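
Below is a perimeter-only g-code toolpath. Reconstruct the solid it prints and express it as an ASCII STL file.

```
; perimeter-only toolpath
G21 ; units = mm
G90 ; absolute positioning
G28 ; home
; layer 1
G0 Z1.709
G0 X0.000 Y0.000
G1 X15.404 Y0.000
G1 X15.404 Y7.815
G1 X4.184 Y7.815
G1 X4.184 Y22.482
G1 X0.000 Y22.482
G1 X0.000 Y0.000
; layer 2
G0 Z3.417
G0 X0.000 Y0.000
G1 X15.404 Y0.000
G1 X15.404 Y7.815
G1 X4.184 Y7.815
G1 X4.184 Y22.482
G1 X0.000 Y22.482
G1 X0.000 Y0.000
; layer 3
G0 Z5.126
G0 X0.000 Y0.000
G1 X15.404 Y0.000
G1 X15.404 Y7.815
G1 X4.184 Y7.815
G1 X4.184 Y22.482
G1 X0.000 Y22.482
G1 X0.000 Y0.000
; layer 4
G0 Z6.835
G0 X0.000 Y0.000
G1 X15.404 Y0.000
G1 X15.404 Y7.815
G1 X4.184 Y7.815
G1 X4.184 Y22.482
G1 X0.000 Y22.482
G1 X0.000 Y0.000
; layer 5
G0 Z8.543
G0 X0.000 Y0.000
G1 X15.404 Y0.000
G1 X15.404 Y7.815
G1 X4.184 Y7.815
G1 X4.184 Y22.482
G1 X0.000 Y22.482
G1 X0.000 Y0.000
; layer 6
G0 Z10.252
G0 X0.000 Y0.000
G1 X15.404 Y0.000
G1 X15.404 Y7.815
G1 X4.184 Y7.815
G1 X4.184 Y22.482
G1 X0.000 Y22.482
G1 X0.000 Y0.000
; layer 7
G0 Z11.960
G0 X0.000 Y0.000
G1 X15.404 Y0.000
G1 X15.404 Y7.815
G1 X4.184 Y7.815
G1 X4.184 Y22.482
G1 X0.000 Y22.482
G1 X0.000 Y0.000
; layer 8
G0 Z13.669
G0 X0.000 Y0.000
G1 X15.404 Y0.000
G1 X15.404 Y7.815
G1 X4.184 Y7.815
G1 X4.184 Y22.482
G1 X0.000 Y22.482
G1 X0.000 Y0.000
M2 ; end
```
solid part
  facet normal 0.0000 0.0000 -1.0000
    outer loop
      vertex 15.404 7.815 0.000
      vertex 15.404 0.000 0.000
      vertex 0.000 0.000 0.000
    endloop
  endfacet
  facet normal 0.0000 0.0000 -1.0000
    outer loop
      vertex 4.184 7.815 0.000
      vertex 15.404 7.815 0.000
      vertex 0.000 0.000 0.000
    endloop
  endfacet
  facet normal 0.0000 0.0000 -1.0000
    outer loop
      vertex 4.184 22.482 0.000
      vertex 4.184 7.815 0.000
      vertex 0.000 0.000 0.000
    endloop
  endfacet
  facet normal 0.0000 0.0000 -1.0000
    outer loop
      vertex 0.000 22.482 0.000
      vertex 4.184 22.482 0.000
      vertex 0.000 0.000 0.000
    endloop
  endfacet
  facet normal 0.0000 0.0000 1.0000
    outer loop
      vertex 0.000 0.000 13.669
      vertex 15.404 0.000 13.669
      vertex 15.404 7.815 13.669
    endloop
  endfacet
  facet normal 0.0000 0.0000 1.0000
    outer loop
      vertex 0.000 0.000 13.669
      vertex 15.404 7.815 13.669
      vertex 4.184 7.815 13.669
    endloop
  endfacet
  facet normal 0.0000 0.0000 1.0000
    outer loop
      vertex 0.000 0.000 13.669
      vertex 4.184 7.815 13.669
      vertex 4.184 22.482 13.669
    endloop
  endfacet
  facet normal 0.0000 0.0000 1.0000
    outer loop
      vertex 0.000 0.000 13.669
      vertex 4.184 22.482 13.669
      vertex 0.000 22.482 13.669
    endloop
  endfacet
  facet normal 0.0000 -1.0000 0.0000
    outer loop
      vertex 0.000 0.000 0.000
      vertex 15.404 0.000 0.000
      vertex 15.404 0.000 13.669
    endloop
  endfacet
  facet normal 0.0000 -1.0000 0.0000
    outer loop
      vertex 0.000 0.000 0.000
      vertex 15.404 0.000 13.669
      vertex 0.000 0.000 13.669
    endloop
  endfacet
  facet normal 1.0000 0.0000 0.0000
    outer loop
      vertex 15.404 0.000 0.000
      vertex 15.404 7.815 0.000
      vertex 15.404 7.815 13.669
    endloop
  endfacet
  facet normal 1.0000 0.0000 0.0000
    outer loop
      vertex 15.404 0.000 0.000
      vertex 15.404 7.815 13.669
      vertex 15.404 0.000 13.669
    endloop
  endfacet
  facet normal 0.0000 1.0000 0.0000
    outer loop
      vertex 15.404 7.815 0.000
      vertex 4.184 7.815 0.000
      vertex 4.184 7.815 13.669
    endloop
  endfacet
  facet normal 0.0000 1.0000 0.0000
    outer loop
      vertex 15.404 7.815 0.000
      vertex 4.184 7.815 13.669
      vertex 15.404 7.815 13.669
    endloop
  endfacet
  facet normal 1.0000 0.0000 0.0000
    outer loop
      vertex 4.184 7.815 0.000
      vertex 4.184 22.482 0.000
      vertex 4.184 22.482 13.669
    endloop
  endfacet
  facet normal 1.0000 0.0000 0.0000
    outer loop
      vertex 4.184 7.815 0.000
      vertex 4.184 22.482 13.669
      vertex 4.184 7.815 13.669
    endloop
  endfacet
  facet normal 0.0000 1.0000 0.0000
    outer loop
      vertex 4.184 22.482 0.000
      vertex 0.000 22.482 0.000
      vertex 0.000 22.482 13.669
    endloop
  endfacet
  facet normal 0.0000 1.0000 0.0000
    outer loop
      vertex 4.184 22.482 0.000
      vertex 0.000 22.482 13.669
      vertex 4.184 22.482 13.669
    endloop
  endfacet
  facet normal -1.0000 0.0000 0.0000
    outer loop
      vertex 0.000 22.482 0.000
      vertex 0.000 0.000 0.000
      vertex 0.000 0.000 13.669
    endloop
  endfacet
  facet normal -1.0000 0.0000 0.0000
    outer loop
      vertex 0.000 22.482 0.000
      vertex 0.000 0.000 13.669
      vertex 0.000 22.482 13.669
    endloop
  endfacet
endsolid part

The G0 Z moves step by Δz≈1.709 mm. Every layer's G1 loop is the same polygon, so the solid is a straight extrusion of it from z=0 to z≈13.7. Closing with flat bottom and top caps and triangulating gives 20 facets — an L-shaped prism: outer 15.4 × 22.5 mm, arm thicknesses ≈ 7.82 mm (horizontal) and 4.18 mm (vertical), extruded 13.7 mm in z.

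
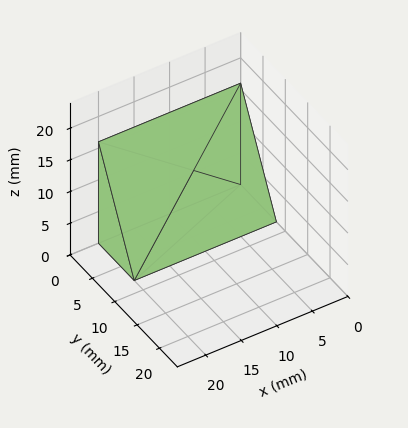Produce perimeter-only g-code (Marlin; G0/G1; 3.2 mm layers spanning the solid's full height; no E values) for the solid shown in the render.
Reading the render: the shape is a wedge (ramp): 20 × 8 mm base, rising to 16 mm along the y=0 edge and sloping linearly to z=0 at y=8 (dimensions read to the nearest mm from the axis ticks). For the g-code, the solid's height is divided into equal slices at the stated Δz and each level perimeter traced with G1 moves after a G0 lift.

; perimeter-only toolpath
G21 ; units = mm
G90 ; absolute positioning
G28 ; home
; layer 1
G0 Z3.2
G0 X0.0 Y0.0
G1 X20.0 Y0.0
G1 X20.0 Y6.4
G1 X0.0 Y6.4
G1 X0.0 Y0.0
; layer 2
G0 Z6.4
G0 X0.0 Y0.0
G1 X20.0 Y0.0
G1 X20.0 Y4.8
G1 X0.0 Y4.8
G1 X0.0 Y0.0
; layer 3
G0 Z9.6
G0 X0.0 Y0.0
G1 X20.0 Y0.0
G1 X20.0 Y3.2
G1 X0.0 Y3.2
G1 X0.0 Y0.0
; layer 4
G0 Z12.8
G0 X0.0 Y0.0
G1 X20.0 Y0.0
G1 X20.0 Y1.6
G1 X0.0 Y1.6
G1 X0.0 Y0.0
M2 ; end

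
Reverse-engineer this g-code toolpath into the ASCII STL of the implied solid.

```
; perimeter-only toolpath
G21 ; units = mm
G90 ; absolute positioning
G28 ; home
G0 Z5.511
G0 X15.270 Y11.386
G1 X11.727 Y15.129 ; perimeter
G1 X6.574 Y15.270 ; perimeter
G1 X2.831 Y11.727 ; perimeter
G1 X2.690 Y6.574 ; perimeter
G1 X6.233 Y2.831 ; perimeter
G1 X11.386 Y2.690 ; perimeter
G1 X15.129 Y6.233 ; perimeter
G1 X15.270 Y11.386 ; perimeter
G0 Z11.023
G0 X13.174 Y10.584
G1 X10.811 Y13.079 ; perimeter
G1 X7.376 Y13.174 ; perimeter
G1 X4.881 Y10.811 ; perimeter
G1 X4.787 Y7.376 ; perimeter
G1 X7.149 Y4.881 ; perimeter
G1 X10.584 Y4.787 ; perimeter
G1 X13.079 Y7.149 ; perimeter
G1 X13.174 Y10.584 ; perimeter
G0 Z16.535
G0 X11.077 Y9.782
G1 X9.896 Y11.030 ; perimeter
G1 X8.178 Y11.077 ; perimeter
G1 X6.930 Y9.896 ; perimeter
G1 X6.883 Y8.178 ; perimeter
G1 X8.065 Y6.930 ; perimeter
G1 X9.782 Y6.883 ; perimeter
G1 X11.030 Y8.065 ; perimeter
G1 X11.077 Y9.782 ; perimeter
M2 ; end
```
solid part
  facet normal 0.0000 0.0000 -1.0000
    outer loop
      vertex 5.772 17.367 0.000
      vertex 12.642 17.179 0.000
      vertex 17.367 12.188 0.000
    endloop
  endfacet
  facet normal 0.0000 0.0000 -1.0000
    outer loop
      vertex 0.781 12.642 0.000
      vertex 5.772 17.367 0.000
      vertex 17.367 12.188 0.000
    endloop
  endfacet
  facet normal 0.0000 0.0000 -1.0000
    outer loop
      vertex 0.593 5.772 0.000
      vertex 0.781 12.642 0.000
      vertex 17.367 12.188 0.000
    endloop
  endfacet
  facet normal 0.0000 0.0000 -1.0000
    outer loop
      vertex 5.318 0.781 0.000
      vertex 0.593 5.772 0.000
      vertex 17.367 12.188 0.000
    endloop
  endfacet
  facet normal 0.0000 0.0000 -1.0000
    outer loop
      vertex 12.188 0.593 0.000
      vertex 5.318 0.781 0.000
      vertex 17.367 12.188 0.000
    endloop
  endfacet
  facet normal 0.0000 0.0000 -1.0000
    outer loop
      vertex 17.179 5.318 0.000
      vertex 12.188 0.593 0.000
      vertex 17.367 12.188 0.000
    endloop
  endfacet
  facet normal 0.6797 0.6434 0.3522
    outer loop
      vertex 17.367 12.188 0.000
      vertex 12.642 17.179 0.000
      vertex 8.980 8.980 22.046
    endloop
  endfacet
  facet normal 0.0256 0.9356 0.3522
    outer loop
      vertex 12.642 17.179 0.000
      vertex 5.772 17.367 0.000
      vertex 8.980 8.980 22.046
    endloop
  endfacet
  facet normal -0.6434 0.6797 0.3522
    outer loop
      vertex 5.772 17.367 0.000
      vertex 0.781 12.642 0.000
      vertex 8.980 8.980 22.046
    endloop
  endfacet
  facet normal -0.9356 0.0256 0.3522
    outer loop
      vertex 0.781 12.642 0.000
      vertex 0.593 5.772 0.000
      vertex 8.980 8.980 22.046
    endloop
  endfacet
  facet normal -0.6797 -0.6434 0.3522
    outer loop
      vertex 0.593 5.772 0.000
      vertex 5.318 0.781 0.000
      vertex 8.980 8.980 22.046
    endloop
  endfacet
  facet normal -0.0256 -0.9356 0.3522
    outer loop
      vertex 5.318 0.781 0.000
      vertex 12.188 0.593 0.000
      vertex 8.980 8.980 22.046
    endloop
  endfacet
  facet normal 0.6434 -0.6797 0.3522
    outer loop
      vertex 12.188 0.593 0.000
      vertex 17.179 5.318 0.000
      vertex 8.980 8.980 22.046
    endloop
  endfacet
  facet normal 0.9356 -0.0256 0.3522
    outer loop
      vertex 17.179 5.318 0.000
      vertex 17.367 12.188 0.000
      vertex 8.980 8.980 22.046
    endloop
  endfacet
endsolid part

The G0 Z moves step by Δz≈5.511 mm. The G1 loops shrink linearly with z, so the solid tapers from its base footprint up to z≈22. Closing with a flat bottom cap and the tapered top and triangulating gives 14 facets — a regular 8-sided pyramid, base circumscribed radius ≈ 8.98 mm, apex at z ≈ 22 mm.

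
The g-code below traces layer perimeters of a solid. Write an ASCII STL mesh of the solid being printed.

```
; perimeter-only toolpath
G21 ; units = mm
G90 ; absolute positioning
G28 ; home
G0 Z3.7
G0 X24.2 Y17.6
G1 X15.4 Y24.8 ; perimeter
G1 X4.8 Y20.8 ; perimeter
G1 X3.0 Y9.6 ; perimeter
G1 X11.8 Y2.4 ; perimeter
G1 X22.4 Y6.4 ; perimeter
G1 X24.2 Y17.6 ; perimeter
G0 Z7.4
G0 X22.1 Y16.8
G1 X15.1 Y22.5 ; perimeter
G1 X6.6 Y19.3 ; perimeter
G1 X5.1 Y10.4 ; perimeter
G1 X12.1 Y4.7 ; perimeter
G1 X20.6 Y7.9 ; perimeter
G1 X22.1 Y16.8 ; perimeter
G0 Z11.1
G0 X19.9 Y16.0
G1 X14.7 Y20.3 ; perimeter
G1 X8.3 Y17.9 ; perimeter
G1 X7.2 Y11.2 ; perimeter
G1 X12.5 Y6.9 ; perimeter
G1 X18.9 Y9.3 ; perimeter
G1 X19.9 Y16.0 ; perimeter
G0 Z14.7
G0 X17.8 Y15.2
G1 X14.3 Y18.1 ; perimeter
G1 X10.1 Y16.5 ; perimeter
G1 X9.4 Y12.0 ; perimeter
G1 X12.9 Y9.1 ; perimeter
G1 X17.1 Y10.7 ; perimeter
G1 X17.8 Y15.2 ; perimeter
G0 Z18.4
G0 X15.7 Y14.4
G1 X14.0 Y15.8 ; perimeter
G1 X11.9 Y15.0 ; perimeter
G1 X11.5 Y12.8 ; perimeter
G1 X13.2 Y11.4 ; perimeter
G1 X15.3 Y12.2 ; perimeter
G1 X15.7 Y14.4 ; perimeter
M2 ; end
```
solid part
  facet normal 0.0000 0.0000 -1.0000
    outer loop
      vertex 3.1 22.2 0.0
      vertex 15.8 27.0 0.0
      vertex 26.3 18.4 0.0
    endloop
  endfacet
  facet normal 0.0000 0.0000 -1.0000
    outer loop
      vertex 0.9 8.8 0.0
      vertex 3.1 22.2 0.0
      vertex 26.3 18.4 0.0
    endloop
  endfacet
  facet normal 0.0000 0.0000 -1.0000
    outer loop
      vertex 11.4 0.2 0.0
      vertex 0.9 8.8 0.0
      vertex 26.3 18.4 0.0
    endloop
  endfacet
  facet normal 0.0000 0.0000 -1.0000
    outer loop
      vertex 24.1 5.0 0.0
      vertex 11.4 0.2 0.0
      vertex 26.3 18.4 0.0
    endloop
  endfacet
  facet normal 0.5594 0.6829 0.4698
    outer loop
      vertex 26.3 18.4 0.0
      vertex 15.8 27.0 0.0
      vertex 13.6 13.6 22.1
    endloop
  endfacet
  facet normal -0.3121 0.8258 0.4697
    outer loop
      vertex 15.8 27.0 0.0
      vertex 3.1 22.2 0.0
      vertex 13.6 13.6 22.1
    endloop
  endfacet
  facet normal -0.8712 0.1430 0.4696
    outer loop
      vertex 3.1 22.2 0.0
      vertex 0.9 8.8 0.0
      vertex 13.6 13.6 22.1
    endloop
  endfacet
  facet normal -0.5594 -0.6829 0.4698
    outer loop
      vertex 0.9 8.8 0.0
      vertex 11.4 0.2 0.0
      vertex 13.6 13.6 22.1
    endloop
  endfacet
  facet normal 0.3121 -0.8258 0.4697
    outer loop
      vertex 11.4 0.2 0.0
      vertex 24.1 5.0 0.0
      vertex 13.6 13.6 22.1
    endloop
  endfacet
  facet normal 0.8712 -0.1430 0.4696
    outer loop
      vertex 24.1 5.0 0.0
      vertex 26.3 18.4 0.0
      vertex 13.6 13.6 22.1
    endloop
  endfacet
endsolid part

The G0 Z moves step by Δz≈3.7 mm. The G1 loops shrink linearly with z, so the solid tapers from its base footprint up to z≈22.1. Closing with a flat bottom cap and the tapered top and triangulating gives 10 facets — a regular 6-sided pyramid, base circumscribed radius ≈ 13.6 mm, apex at z ≈ 22.1 mm.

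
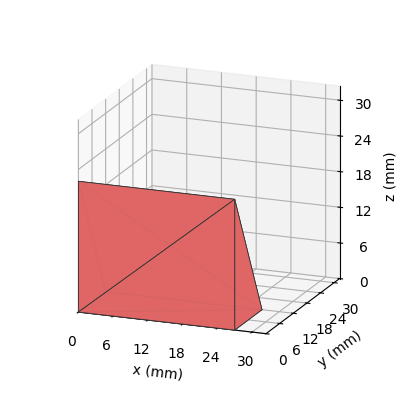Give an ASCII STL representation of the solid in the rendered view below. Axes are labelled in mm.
Reading the render: the shape is a wedge (ramp): 27 × 12 mm base, rising to 22 mm along the y=0 edge and sloping linearly to z=0 at y=12 (dimensions read to the nearest mm from the axis ticks). For the STL, each face is triangulated and given an outward normal.

solid part
  facet normal 0.0000 0.0000 -1.0000
    outer loop
      vertex 27.00 12.00 0.00
      vertex 27.00 0.00 0.00
      vertex 0.00 0.00 0.00
    endloop
  endfacet
  facet normal 0.0000 0.0000 -1.0000
    outer loop
      vertex 0.00 12.00 0.00
      vertex 27.00 12.00 0.00
      vertex 0.00 0.00 0.00
    endloop
  endfacet
  facet normal 0.0000 -1.0000 0.0000
    outer loop
      vertex 0.00 0.00 0.00
      vertex 27.00 0.00 0.00
      vertex 27.00 0.00 22.00
    endloop
  endfacet
  facet normal 0.0000 -1.0000 0.0000
    outer loop
      vertex 0.00 0.00 0.00
      vertex 27.00 0.00 22.00
      vertex 0.00 0.00 22.00
    endloop
  endfacet
  facet normal 0.0000 0.8779 0.4789
    outer loop
      vertex 0.00 0.00 22.00
      vertex 27.00 0.00 22.00
      vertex 27.00 12.00 0.00
    endloop
  endfacet
  facet normal 0.0000 0.8779 0.4789
    outer loop
      vertex 0.00 0.00 22.00
      vertex 27.00 12.00 0.00
      vertex 0.00 12.00 0.00
    endloop
  endfacet
  facet normal -1.0000 0.0000 0.0000
    outer loop
      vertex 0.00 0.00 22.00
      vertex 0.00 12.00 0.00
      vertex 0.00 0.00 0.00
    endloop
  endfacet
  facet normal 1.0000 0.0000 0.0000
    outer loop
      vertex 27.00 0.00 0.00
      vertex 27.00 12.00 0.00
      vertex 27.00 0.00 22.00
    endloop
  endfacet
endsolid part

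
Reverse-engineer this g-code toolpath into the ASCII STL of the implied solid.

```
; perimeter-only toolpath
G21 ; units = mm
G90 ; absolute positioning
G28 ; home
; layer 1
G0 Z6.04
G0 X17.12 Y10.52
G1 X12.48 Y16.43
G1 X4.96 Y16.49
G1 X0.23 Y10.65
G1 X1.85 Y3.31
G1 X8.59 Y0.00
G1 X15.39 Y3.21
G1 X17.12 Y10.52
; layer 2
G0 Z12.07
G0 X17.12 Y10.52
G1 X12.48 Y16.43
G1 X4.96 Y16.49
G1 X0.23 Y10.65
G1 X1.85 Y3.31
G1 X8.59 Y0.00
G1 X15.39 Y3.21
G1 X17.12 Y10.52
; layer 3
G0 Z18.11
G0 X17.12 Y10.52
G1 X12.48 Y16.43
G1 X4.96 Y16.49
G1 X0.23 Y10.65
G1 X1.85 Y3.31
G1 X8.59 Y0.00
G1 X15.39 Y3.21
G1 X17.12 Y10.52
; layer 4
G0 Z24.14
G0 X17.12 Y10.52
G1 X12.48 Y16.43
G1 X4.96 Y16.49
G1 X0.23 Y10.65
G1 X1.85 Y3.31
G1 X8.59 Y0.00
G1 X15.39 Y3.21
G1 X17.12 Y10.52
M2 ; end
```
solid part
  facet normal 0.0000 0.0000 -1.0000
    outer loop
      vertex 4.96 16.49 0.00
      vertex 12.48 16.43 0.00
      vertex 17.12 10.52 0.00
    endloop
  endfacet
  facet normal 0.0000 0.0000 -1.0000
    outer loop
      vertex 0.23 10.65 0.00
      vertex 4.96 16.49 0.00
      vertex 17.12 10.52 0.00
    endloop
  endfacet
  facet normal 0.0000 0.0000 -1.0000
    outer loop
      vertex 1.85 3.31 0.00
      vertex 0.23 10.65 0.00
      vertex 17.12 10.52 0.00
    endloop
  endfacet
  facet normal 0.0000 0.0000 -1.0000
    outer loop
      vertex 8.59 0.00 0.00
      vertex 1.85 3.31 0.00
      vertex 17.12 10.52 0.00
    endloop
  endfacet
  facet normal 0.0000 0.0000 -1.0000
    outer loop
      vertex 15.39 3.21 0.00
      vertex 8.59 0.00 0.00
      vertex 17.12 10.52 0.00
    endloop
  endfacet
  facet normal 0.0000 0.0000 1.0000
    outer loop
      vertex 17.12 10.52 24.14
      vertex 12.48 16.43 24.14
      vertex 4.96 16.49 24.14
    endloop
  endfacet
  facet normal 0.0000 0.0000 1.0000
    outer loop
      vertex 17.12 10.52 24.14
      vertex 4.96 16.49 24.14
      vertex 0.23 10.65 24.14
    endloop
  endfacet
  facet normal 0.0000 0.0000 1.0000
    outer loop
      vertex 17.12 10.52 24.14
      vertex 0.23 10.65 24.14
      vertex 1.85 3.31 24.14
    endloop
  endfacet
  facet normal 0.0000 0.0000 1.0000
    outer loop
      vertex 17.12 10.52 24.14
      vertex 1.85 3.31 24.14
      vertex 8.59 0.00 24.14
    endloop
  endfacet
  facet normal 0.0000 0.0000 1.0000
    outer loop
      vertex 17.12 10.52 24.14
      vertex 8.59 0.00 24.14
      vertex 15.39 3.21 24.14
    endloop
  endfacet
  facet normal 0.7865 0.6175 0.0000
    outer loop
      vertex 17.12 10.52 0.00
      vertex 12.48 16.43 0.00
      vertex 12.48 16.43 24.14
    endloop
  endfacet
  facet normal 0.7865 0.6175 0.0000
    outer loop
      vertex 17.12 10.52 0.00
      vertex 12.48 16.43 24.14
      vertex 17.12 10.52 24.14
    endloop
  endfacet
  facet normal 0.0080 1.0000 0.0000
    outer loop
      vertex 12.48 16.43 0.00
      vertex 4.96 16.49 0.00
      vertex 4.96 16.49 24.14
    endloop
  endfacet
  facet normal 0.0080 1.0000 0.0000
    outer loop
      vertex 12.48 16.43 0.00
      vertex 4.96 16.49 24.14
      vertex 12.48 16.43 24.14
    endloop
  endfacet
  facet normal -0.7771 0.6294 0.0000
    outer loop
      vertex 4.96 16.49 0.00
      vertex 0.23 10.65 0.00
      vertex 0.23 10.65 24.14
    endloop
  endfacet
  facet normal -0.7771 0.6294 0.0000
    outer loop
      vertex 4.96 16.49 0.00
      vertex 0.23 10.65 24.14
      vertex 4.96 16.49 24.14
    endloop
  endfacet
  facet normal -0.9765 -0.2155 0.0000
    outer loop
      vertex 0.23 10.65 0.00
      vertex 1.85 3.31 0.00
      vertex 1.85 3.31 24.14
    endloop
  endfacet
  facet normal -0.9765 -0.2155 0.0000
    outer loop
      vertex 0.23 10.65 0.00
      vertex 1.85 3.31 24.14
      vertex 0.23 10.65 24.14
    endloop
  endfacet
  facet normal -0.4408 -0.8976 0.0000
    outer loop
      vertex 1.85 3.31 0.00
      vertex 8.59 0.00 0.00
      vertex 8.59 0.00 24.14
    endloop
  endfacet
  facet normal -0.4408 -0.8976 0.0000
    outer loop
      vertex 1.85 3.31 0.00
      vertex 8.59 0.00 24.14
      vertex 1.85 3.31 24.14
    endloop
  endfacet
  facet normal 0.4269 -0.9043 0.0000
    outer loop
      vertex 8.59 0.00 0.00
      vertex 15.39 3.21 0.00
      vertex 15.39 3.21 24.14
    endloop
  endfacet
  facet normal 0.4269 -0.9043 0.0000
    outer loop
      vertex 8.59 0.00 0.00
      vertex 15.39 3.21 24.14
      vertex 8.59 0.00 24.14
    endloop
  endfacet
  facet normal 0.9731 -0.2303 0.0000
    outer loop
      vertex 15.39 3.21 0.00
      vertex 17.12 10.52 0.00
      vertex 17.12 10.52 24.14
    endloop
  endfacet
  facet normal 0.9731 -0.2303 0.0000
    outer loop
      vertex 15.39 3.21 0.00
      vertex 17.12 10.52 24.14
      vertex 15.39 3.21 24.14
    endloop
  endfacet
endsolid part

The G0 Z moves step by Δz≈6.04 mm. Every layer's G1 loop is the same polygon, so the solid is a straight extrusion of it from z=0 to z≈24.1. Closing with flat bottom and top caps and triangulating gives 24 facets — a regular 7-sided prism (a cylinder approximated with 7 flat sides), circumscribed radius ≈ 8.66 mm, height ≈ 24.1 mm.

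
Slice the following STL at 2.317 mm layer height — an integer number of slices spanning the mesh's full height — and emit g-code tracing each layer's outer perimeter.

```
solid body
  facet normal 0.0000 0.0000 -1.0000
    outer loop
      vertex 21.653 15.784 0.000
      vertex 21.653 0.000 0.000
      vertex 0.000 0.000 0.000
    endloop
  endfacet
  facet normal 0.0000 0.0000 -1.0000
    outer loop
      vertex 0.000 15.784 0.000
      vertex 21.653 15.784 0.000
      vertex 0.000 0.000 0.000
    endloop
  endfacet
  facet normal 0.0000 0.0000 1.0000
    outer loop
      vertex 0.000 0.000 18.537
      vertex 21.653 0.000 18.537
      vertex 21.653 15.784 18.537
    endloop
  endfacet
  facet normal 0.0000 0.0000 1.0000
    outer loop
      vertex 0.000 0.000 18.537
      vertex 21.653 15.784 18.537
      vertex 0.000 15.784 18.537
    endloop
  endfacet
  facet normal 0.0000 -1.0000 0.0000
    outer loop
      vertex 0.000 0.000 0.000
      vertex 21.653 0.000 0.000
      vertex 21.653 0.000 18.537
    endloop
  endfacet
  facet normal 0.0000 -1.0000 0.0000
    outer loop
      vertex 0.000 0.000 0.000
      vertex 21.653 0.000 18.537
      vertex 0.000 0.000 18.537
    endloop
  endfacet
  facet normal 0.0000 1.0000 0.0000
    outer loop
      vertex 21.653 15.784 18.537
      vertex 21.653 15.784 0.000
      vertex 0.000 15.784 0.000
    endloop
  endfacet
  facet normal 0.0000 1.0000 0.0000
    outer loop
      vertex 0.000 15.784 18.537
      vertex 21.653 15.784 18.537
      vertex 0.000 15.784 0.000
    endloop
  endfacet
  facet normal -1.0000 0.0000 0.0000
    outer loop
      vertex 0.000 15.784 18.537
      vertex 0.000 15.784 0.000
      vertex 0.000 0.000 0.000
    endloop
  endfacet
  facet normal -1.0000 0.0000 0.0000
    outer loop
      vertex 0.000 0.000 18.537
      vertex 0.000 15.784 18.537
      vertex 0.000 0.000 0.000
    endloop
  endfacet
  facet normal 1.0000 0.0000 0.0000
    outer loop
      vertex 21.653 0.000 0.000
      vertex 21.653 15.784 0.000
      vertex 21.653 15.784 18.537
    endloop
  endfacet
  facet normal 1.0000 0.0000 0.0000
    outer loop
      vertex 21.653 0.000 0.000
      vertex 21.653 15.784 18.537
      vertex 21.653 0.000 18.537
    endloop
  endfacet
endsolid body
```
; perimeter-only toolpath
G21 ; units = mm
G90 ; absolute positioning
G28 ; home
; layer 1
G0 Z2.317
G0 X0.000 Y0.000
G1 X21.653 Y0.000
G1 X21.653 Y15.784
G1 X0.000 Y15.784
G1 X0.000 Y0.000
; layer 2
G0 Z4.634
G0 X0.000 Y0.000
G1 X21.653 Y0.000
G1 X21.653 Y15.784
G1 X0.000 Y15.784
G1 X0.000 Y0.000
; layer 3
G0 Z6.951
G0 X0.000 Y0.000
G1 X21.653 Y0.000
G1 X21.653 Y15.784
G1 X0.000 Y15.784
G1 X0.000 Y0.000
; layer 4
G0 Z9.268
G0 X0.000 Y0.000
G1 X21.653 Y0.000
G1 X21.653 Y15.784
G1 X0.000 Y15.784
G1 X0.000 Y0.000
; layer 5
G0 Z11.586
G0 X0.000 Y0.000
G1 X21.653 Y0.000
G1 X21.653 Y15.784
G1 X0.000 Y15.784
G1 X0.000 Y0.000
; layer 6
G0 Z13.903
G0 X0.000 Y0.000
G1 X21.653 Y0.000
G1 X21.653 Y15.784
G1 X0.000 Y15.784
G1 X0.000 Y0.000
; layer 7
G0 Z16.220
G0 X0.000 Y0.000
G1 X21.653 Y0.000
G1 X21.653 Y15.784
G1 X0.000 Y15.784
G1 X0.000 Y0.000
; layer 8
G0 Z18.537
G0 X0.000 Y0.000
G1 X21.653 Y0.000
G1 X21.653 Y15.784
G1 X0.000 Y15.784
G1 X0.000 Y0.000
M2 ; end

The solid is a rectangular box, roughly 21.7 × 15.8 mm footprint and 18.5 mm tall. Slicing at Δz = 2.317 mm — 8 equal slices spanning the solid's height, so layer i sits at z = i·h/8 — gives 8 non-empty perimeters. Each is a 4-segment closed polygon; G0 lifts to the layer z and rapids to the start vertex, then G1 traces the edges.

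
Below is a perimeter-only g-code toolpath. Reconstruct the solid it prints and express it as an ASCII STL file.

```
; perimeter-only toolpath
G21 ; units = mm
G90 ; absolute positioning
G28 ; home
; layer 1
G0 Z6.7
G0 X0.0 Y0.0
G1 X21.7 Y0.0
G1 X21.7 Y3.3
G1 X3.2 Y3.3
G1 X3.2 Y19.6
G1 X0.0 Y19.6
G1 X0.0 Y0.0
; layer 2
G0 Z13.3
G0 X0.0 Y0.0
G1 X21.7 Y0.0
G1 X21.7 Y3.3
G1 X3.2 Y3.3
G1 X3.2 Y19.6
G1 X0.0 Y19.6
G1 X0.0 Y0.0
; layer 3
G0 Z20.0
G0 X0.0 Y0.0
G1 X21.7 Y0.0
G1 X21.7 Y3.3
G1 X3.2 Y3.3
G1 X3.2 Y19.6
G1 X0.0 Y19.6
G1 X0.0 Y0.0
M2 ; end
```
solid part
  facet normal 0.0000 0.0000 -1.0000
    outer loop
      vertex 21.7 3.3 0.0
      vertex 21.7 0.0 0.0
      vertex 0.0 0.0 0.0
    endloop
  endfacet
  facet normal 0.0000 0.0000 -1.0000
    outer loop
      vertex 3.2 3.3 0.0
      vertex 21.7 3.3 0.0
      vertex 0.0 0.0 0.0
    endloop
  endfacet
  facet normal 0.0000 0.0000 -1.0000
    outer loop
      vertex 3.2 19.6 0.0
      vertex 3.2 3.3 0.0
      vertex 0.0 0.0 0.0
    endloop
  endfacet
  facet normal 0.0000 0.0000 -1.0000
    outer loop
      vertex 0.0 19.6 0.0
      vertex 3.2 19.6 0.0
      vertex 0.0 0.0 0.0
    endloop
  endfacet
  facet normal 0.0000 0.0000 1.0000
    outer loop
      vertex 0.0 0.0 20.0
      vertex 21.7 0.0 20.0
      vertex 21.7 3.3 20.0
    endloop
  endfacet
  facet normal 0.0000 0.0000 1.0000
    outer loop
      vertex 0.0 0.0 20.0
      vertex 21.7 3.3 20.0
      vertex 3.2 3.3 20.0
    endloop
  endfacet
  facet normal 0.0000 0.0000 1.0000
    outer loop
      vertex 0.0 0.0 20.0
      vertex 3.2 3.3 20.0
      vertex 3.2 19.6 20.0
    endloop
  endfacet
  facet normal 0.0000 0.0000 1.0000
    outer loop
      vertex 0.0 0.0 20.0
      vertex 3.2 19.6 20.0
      vertex 0.0 19.6 20.0
    endloop
  endfacet
  facet normal 0.0000 -1.0000 0.0000
    outer loop
      vertex 0.0 0.0 0.0
      vertex 21.7 0.0 0.0
      vertex 21.7 0.0 20.0
    endloop
  endfacet
  facet normal 0.0000 -1.0000 0.0000
    outer loop
      vertex 0.0 0.0 0.0
      vertex 21.7 0.0 20.0
      vertex 0.0 0.0 20.0
    endloop
  endfacet
  facet normal 1.0000 0.0000 0.0000
    outer loop
      vertex 21.7 0.0 0.0
      vertex 21.7 3.3 0.0
      vertex 21.7 3.3 20.0
    endloop
  endfacet
  facet normal 1.0000 0.0000 0.0000
    outer loop
      vertex 21.7 0.0 0.0
      vertex 21.7 3.3 20.0
      vertex 21.7 0.0 20.0
    endloop
  endfacet
  facet normal 0.0000 1.0000 0.0000
    outer loop
      vertex 21.7 3.3 0.0
      vertex 3.2 3.3 0.0
      vertex 3.2 3.3 20.0
    endloop
  endfacet
  facet normal 0.0000 1.0000 0.0000
    outer loop
      vertex 21.7 3.3 0.0
      vertex 3.2 3.3 20.0
      vertex 21.7 3.3 20.0
    endloop
  endfacet
  facet normal 1.0000 0.0000 0.0000
    outer loop
      vertex 3.2 3.3 0.0
      vertex 3.2 19.6 0.0
      vertex 3.2 19.6 20.0
    endloop
  endfacet
  facet normal 1.0000 0.0000 0.0000
    outer loop
      vertex 3.2 3.3 0.0
      vertex 3.2 19.6 20.0
      vertex 3.2 3.3 20.0
    endloop
  endfacet
  facet normal 0.0000 1.0000 0.0000
    outer loop
      vertex 3.2 19.6 0.0
      vertex 0.0 19.6 0.0
      vertex 0.0 19.6 20.0
    endloop
  endfacet
  facet normal 0.0000 1.0000 0.0000
    outer loop
      vertex 3.2 19.6 0.0
      vertex 0.0 19.6 20.0
      vertex 3.2 19.6 20.0
    endloop
  endfacet
  facet normal -1.0000 0.0000 0.0000
    outer loop
      vertex 0.0 19.6 0.0
      vertex 0.0 0.0 0.0
      vertex 0.0 0.0 20.0
    endloop
  endfacet
  facet normal -1.0000 0.0000 0.0000
    outer loop
      vertex 0.0 19.6 0.0
      vertex 0.0 0.0 20.0
      vertex 0.0 19.6 20.0
    endloop
  endfacet
endsolid part

The G0 Z moves step by Δz≈6.7 mm. Every layer's G1 loop is the same polygon, so the solid is a straight extrusion of it from z=0 to z≈20. Closing with flat bottom and top caps and triangulating gives 20 facets — an L-shaped prism: outer 21.7 × 19.6 mm, arm thicknesses ≈ 3.3 mm (horizontal) and 3.2 mm (vertical), extruded 20 mm in z.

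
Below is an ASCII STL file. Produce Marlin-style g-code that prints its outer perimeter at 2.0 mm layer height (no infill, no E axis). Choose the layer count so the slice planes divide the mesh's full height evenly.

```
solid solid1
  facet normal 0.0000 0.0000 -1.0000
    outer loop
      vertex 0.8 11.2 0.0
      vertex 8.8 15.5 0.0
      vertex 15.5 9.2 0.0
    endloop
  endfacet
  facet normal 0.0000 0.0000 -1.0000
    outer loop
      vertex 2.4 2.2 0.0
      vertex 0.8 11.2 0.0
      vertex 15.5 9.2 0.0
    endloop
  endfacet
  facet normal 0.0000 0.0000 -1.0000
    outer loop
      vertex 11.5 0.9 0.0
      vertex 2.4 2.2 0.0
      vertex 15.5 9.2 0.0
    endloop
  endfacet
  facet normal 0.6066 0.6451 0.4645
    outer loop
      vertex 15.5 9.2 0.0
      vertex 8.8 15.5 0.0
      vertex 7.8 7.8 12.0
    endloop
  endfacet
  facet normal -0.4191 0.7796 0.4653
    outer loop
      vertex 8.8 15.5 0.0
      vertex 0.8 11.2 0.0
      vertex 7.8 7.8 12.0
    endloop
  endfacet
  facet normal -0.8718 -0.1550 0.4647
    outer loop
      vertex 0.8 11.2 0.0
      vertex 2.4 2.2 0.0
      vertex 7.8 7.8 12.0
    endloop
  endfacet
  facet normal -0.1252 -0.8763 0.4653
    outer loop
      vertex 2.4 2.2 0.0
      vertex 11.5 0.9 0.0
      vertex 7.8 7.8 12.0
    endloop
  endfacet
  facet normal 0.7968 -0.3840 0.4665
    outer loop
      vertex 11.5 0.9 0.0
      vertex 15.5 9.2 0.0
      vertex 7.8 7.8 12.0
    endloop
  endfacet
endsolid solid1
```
; perimeter-only toolpath
G21 ; units = mm
G90 ; absolute positioning
G28 ; home
; layer 1
G0 Z2.0
G0 X14.2 Y9.0
G1 X8.6 Y14.2
G1 X2.0 Y10.6
G1 X3.3 Y3.1
G1 X10.9 Y2.0
G1 X14.2 Y9.0
; layer 2
G0 Z4.0
G0 X12.9 Y8.7
G1 X8.5 Y12.9
G1 X3.1 Y10.1
G1 X4.2 Y4.1
G1 X10.3 Y3.2
G1 X12.9 Y8.7
; layer 3
G0 Z6.0
G0 X11.7 Y8.5
G1 X8.3 Y11.7
G1 X4.3 Y9.5
G1 X5.1 Y5.0
G1 X9.7 Y4.3
G1 X11.7 Y8.5
; layer 4
G0 Z8.0
G0 X10.4 Y8.3
G1 X8.1 Y10.4
G1 X5.5 Y8.9
G1 X6.0 Y5.9
G1 X9.0 Y5.5
G1 X10.4 Y8.3
; layer 5
G0 Z10.0
G0 X9.1 Y8.0
G1 X8.0 Y9.1
G1 X6.6 Y8.4
G1 X6.9 Y6.9
G1 X8.4 Y6.7
G1 X9.1 Y8.0
M2 ; end

The solid is a regular 5-sided pyramid, base circumscribed radius ≈ 7.8 mm, apex at z ≈ 12 mm. Slicing at Δz = 2.0 mm — 6 equal slices spanning the solid's height, so layer i sits at z = i·h/6 — gives 5 non-empty perimeters. Each is a 5-segment closed polygon; G0 lifts to the layer z and rapids to the start vertex, then G1 traces the edges. The cross-section shrinks linearly with z (the slice at the apex is degenerate and omitted).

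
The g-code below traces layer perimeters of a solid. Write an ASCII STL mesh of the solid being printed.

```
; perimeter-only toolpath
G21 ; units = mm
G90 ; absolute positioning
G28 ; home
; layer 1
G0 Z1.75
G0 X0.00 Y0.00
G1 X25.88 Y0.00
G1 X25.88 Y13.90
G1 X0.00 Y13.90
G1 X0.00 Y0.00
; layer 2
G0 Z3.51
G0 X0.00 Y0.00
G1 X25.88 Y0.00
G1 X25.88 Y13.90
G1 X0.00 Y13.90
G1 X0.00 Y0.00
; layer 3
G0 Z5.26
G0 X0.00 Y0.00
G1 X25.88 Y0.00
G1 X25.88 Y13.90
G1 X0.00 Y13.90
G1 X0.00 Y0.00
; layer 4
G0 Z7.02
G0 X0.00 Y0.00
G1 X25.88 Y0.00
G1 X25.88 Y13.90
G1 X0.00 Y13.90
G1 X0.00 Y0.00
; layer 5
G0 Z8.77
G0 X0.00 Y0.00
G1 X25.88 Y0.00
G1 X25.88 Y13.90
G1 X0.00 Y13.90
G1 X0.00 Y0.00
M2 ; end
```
solid part
  facet normal 0.0000 0.0000 -1.0000
    outer loop
      vertex 25.88 13.90 0.00
      vertex 25.88 0.00 0.00
      vertex 0.00 0.00 0.00
    endloop
  endfacet
  facet normal 0.0000 0.0000 -1.0000
    outer loop
      vertex 0.00 13.90 0.00
      vertex 25.88 13.90 0.00
      vertex 0.00 0.00 0.00
    endloop
  endfacet
  facet normal 0.0000 0.0000 1.0000
    outer loop
      vertex 0.00 0.00 8.77
      vertex 25.88 0.00 8.77
      vertex 25.88 13.90 8.77
    endloop
  endfacet
  facet normal 0.0000 0.0000 1.0000
    outer loop
      vertex 0.00 0.00 8.77
      vertex 25.88 13.90 8.77
      vertex 0.00 13.90 8.77
    endloop
  endfacet
  facet normal 0.0000 -1.0000 0.0000
    outer loop
      vertex 0.00 0.00 0.00
      vertex 25.88 0.00 0.00
      vertex 25.88 0.00 8.77
    endloop
  endfacet
  facet normal 0.0000 -1.0000 0.0000
    outer loop
      vertex 0.00 0.00 0.00
      vertex 25.88 0.00 8.77
      vertex 0.00 0.00 8.77
    endloop
  endfacet
  facet normal 0.0000 1.0000 0.0000
    outer loop
      vertex 25.88 13.90 8.77
      vertex 25.88 13.90 0.00
      vertex 0.00 13.90 0.00
    endloop
  endfacet
  facet normal 0.0000 1.0000 0.0000
    outer loop
      vertex 0.00 13.90 8.77
      vertex 25.88 13.90 8.77
      vertex 0.00 13.90 0.00
    endloop
  endfacet
  facet normal -1.0000 0.0000 0.0000
    outer loop
      vertex 0.00 13.90 8.77
      vertex 0.00 13.90 0.00
      vertex 0.00 0.00 0.00
    endloop
  endfacet
  facet normal -1.0000 0.0000 0.0000
    outer loop
      vertex 0.00 0.00 8.77
      vertex 0.00 13.90 8.77
      vertex 0.00 0.00 0.00
    endloop
  endfacet
  facet normal 1.0000 0.0000 0.0000
    outer loop
      vertex 25.88 0.00 0.00
      vertex 25.88 13.90 0.00
      vertex 25.88 13.90 8.77
    endloop
  endfacet
  facet normal 1.0000 0.0000 0.0000
    outer loop
      vertex 25.88 0.00 0.00
      vertex 25.88 13.90 8.77
      vertex 25.88 0.00 8.77
    endloop
  endfacet
endsolid part

The G0 Z moves step by Δz≈1.75 mm. Every layer's G1 loop is the same polygon, so the solid is a straight extrusion of it from z=0 to z≈8.77. Closing with flat bottom and top caps and triangulating gives 12 facets — a rectangular box, roughly 25.9 × 13.9 mm footprint and 8.77 mm tall.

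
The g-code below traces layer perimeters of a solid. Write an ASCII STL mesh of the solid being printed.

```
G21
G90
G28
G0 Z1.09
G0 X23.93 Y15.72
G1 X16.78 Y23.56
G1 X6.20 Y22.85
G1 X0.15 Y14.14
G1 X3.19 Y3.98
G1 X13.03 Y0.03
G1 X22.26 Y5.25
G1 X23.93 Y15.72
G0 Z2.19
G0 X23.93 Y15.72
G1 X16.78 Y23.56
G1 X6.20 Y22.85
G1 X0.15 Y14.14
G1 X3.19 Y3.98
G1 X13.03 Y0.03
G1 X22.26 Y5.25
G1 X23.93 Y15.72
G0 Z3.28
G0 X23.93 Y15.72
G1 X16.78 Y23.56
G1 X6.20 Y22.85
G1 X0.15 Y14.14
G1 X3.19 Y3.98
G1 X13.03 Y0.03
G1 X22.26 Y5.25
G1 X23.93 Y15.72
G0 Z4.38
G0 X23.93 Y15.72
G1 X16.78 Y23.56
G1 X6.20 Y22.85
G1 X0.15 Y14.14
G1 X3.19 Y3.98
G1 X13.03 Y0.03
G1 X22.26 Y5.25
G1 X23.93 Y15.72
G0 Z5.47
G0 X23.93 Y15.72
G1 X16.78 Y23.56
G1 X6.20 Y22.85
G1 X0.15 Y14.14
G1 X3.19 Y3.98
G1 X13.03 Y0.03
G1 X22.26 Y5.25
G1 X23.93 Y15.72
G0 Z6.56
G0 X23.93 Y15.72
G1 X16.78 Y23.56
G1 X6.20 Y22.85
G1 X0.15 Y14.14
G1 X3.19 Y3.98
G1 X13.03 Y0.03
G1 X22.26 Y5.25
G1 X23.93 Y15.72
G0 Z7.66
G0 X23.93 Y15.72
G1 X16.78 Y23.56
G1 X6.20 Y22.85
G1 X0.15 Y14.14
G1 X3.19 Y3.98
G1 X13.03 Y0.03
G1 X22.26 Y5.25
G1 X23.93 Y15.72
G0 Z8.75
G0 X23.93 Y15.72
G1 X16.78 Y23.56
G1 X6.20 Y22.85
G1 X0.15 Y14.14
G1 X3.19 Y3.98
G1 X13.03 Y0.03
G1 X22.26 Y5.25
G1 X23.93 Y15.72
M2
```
solid part
  facet normal 0.0000 0.0000 -1.0000
    outer loop
      vertex 6.20 22.85 0.00
      vertex 16.78 23.56 0.00
      vertex 23.93 15.72 0.00
    endloop
  endfacet
  facet normal 0.0000 0.0000 -1.0000
    outer loop
      vertex 0.15 14.14 0.00
      vertex 6.20 22.85 0.00
      vertex 23.93 15.72 0.00
    endloop
  endfacet
  facet normal 0.0000 0.0000 -1.0000
    outer loop
      vertex 3.19 3.98 0.00
      vertex 0.15 14.14 0.00
      vertex 23.93 15.72 0.00
    endloop
  endfacet
  facet normal 0.0000 0.0000 -1.0000
    outer loop
      vertex 13.03 0.03 0.00
      vertex 3.19 3.98 0.00
      vertex 23.93 15.72 0.00
    endloop
  endfacet
  facet normal 0.0000 0.0000 -1.0000
    outer loop
      vertex 22.26 5.25 0.00
      vertex 13.03 0.03 0.00
      vertex 23.93 15.72 0.00
    endloop
  endfacet
  facet normal 0.0000 0.0000 1.0000
    outer loop
      vertex 23.93 15.72 8.75
      vertex 16.78 23.56 8.75
      vertex 6.20 22.85 8.75
    endloop
  endfacet
  facet normal 0.0000 0.0000 1.0000
    outer loop
      vertex 23.93 15.72 8.75
      vertex 6.20 22.85 8.75
      vertex 0.15 14.14 8.75
    endloop
  endfacet
  facet normal 0.0000 0.0000 1.0000
    outer loop
      vertex 23.93 15.72 8.75
      vertex 0.15 14.14 8.75
      vertex 3.19 3.98 8.75
    endloop
  endfacet
  facet normal 0.0000 0.0000 1.0000
    outer loop
      vertex 23.93 15.72 8.75
      vertex 3.19 3.98 8.75
      vertex 13.03 0.03 8.75
    endloop
  endfacet
  facet normal 0.0000 0.0000 1.0000
    outer loop
      vertex 23.93 15.72 8.75
      vertex 13.03 0.03 8.75
      vertex 22.26 5.25 8.75
    endloop
  endfacet
  facet normal 0.7389 0.6738 0.0000
    outer loop
      vertex 23.93 15.72 0.00
      vertex 16.78 23.56 0.00
      vertex 16.78 23.56 8.75
    endloop
  endfacet
  facet normal 0.7389 0.6738 0.0000
    outer loop
      vertex 23.93 15.72 0.00
      vertex 16.78 23.56 8.75
      vertex 23.93 15.72 8.75
    endloop
  endfacet
  facet normal -0.0670 0.9978 0.0000
    outer loop
      vertex 16.78 23.56 0.00
      vertex 6.20 22.85 0.00
      vertex 6.20 22.85 8.75
    endloop
  endfacet
  facet normal -0.0670 0.9978 0.0000
    outer loop
      vertex 16.78 23.56 0.00
      vertex 6.20 22.85 8.75
      vertex 16.78 23.56 8.75
    endloop
  endfacet
  facet normal -0.8213 0.5705 0.0000
    outer loop
      vertex 6.20 22.85 0.00
      vertex 0.15 14.14 0.00
      vertex 0.15 14.14 8.75
    endloop
  endfacet
  facet normal -0.8213 0.5705 0.0000
    outer loop
      vertex 6.20 22.85 0.00
      vertex 0.15 14.14 8.75
      vertex 6.20 22.85 8.75
    endloop
  endfacet
  facet normal -0.9580 -0.2867 0.0000
    outer loop
      vertex 0.15 14.14 0.00
      vertex 3.19 3.98 0.00
      vertex 3.19 3.98 8.75
    endloop
  endfacet
  facet normal -0.9580 -0.2867 0.0000
    outer loop
      vertex 0.15 14.14 0.00
      vertex 3.19 3.98 8.75
      vertex 0.15 14.14 8.75
    endloop
  endfacet
  facet normal -0.3725 -0.9280 0.0000
    outer loop
      vertex 3.19 3.98 0.00
      vertex 13.03 0.03 0.00
      vertex 13.03 0.03 8.75
    endloop
  endfacet
  facet normal -0.3725 -0.9280 0.0000
    outer loop
      vertex 3.19 3.98 0.00
      vertex 13.03 0.03 8.75
      vertex 3.19 3.98 8.75
    endloop
  endfacet
  facet normal 0.4923 -0.8704 0.0000
    outer loop
      vertex 13.03 0.03 0.00
      vertex 22.26 5.25 0.00
      vertex 22.26 5.25 8.75
    endloop
  endfacet
  facet normal 0.4923 -0.8704 0.0000
    outer loop
      vertex 13.03 0.03 0.00
      vertex 22.26 5.25 8.75
      vertex 13.03 0.03 8.75
    endloop
  endfacet
  facet normal 0.9875 -0.1575 0.0000
    outer loop
      vertex 22.26 5.25 0.00
      vertex 23.93 15.72 0.00
      vertex 23.93 15.72 8.75
    endloop
  endfacet
  facet normal 0.9875 -0.1575 0.0000
    outer loop
      vertex 22.26 5.25 0.00
      vertex 23.93 15.72 8.75
      vertex 22.26 5.25 8.75
    endloop
  endfacet
endsolid part

The G0 Z moves step by Δz≈1.09 mm. Every layer's G1 loop is the same polygon, so the solid is a straight extrusion of it from z=0 to z≈8.75. Closing with flat bottom and top caps and triangulating gives 24 facets — a regular 7-sided prism (a cylinder approximated with 7 flat sides), circumscribed radius ≈ 12.2 mm, height ≈ 8.75 mm.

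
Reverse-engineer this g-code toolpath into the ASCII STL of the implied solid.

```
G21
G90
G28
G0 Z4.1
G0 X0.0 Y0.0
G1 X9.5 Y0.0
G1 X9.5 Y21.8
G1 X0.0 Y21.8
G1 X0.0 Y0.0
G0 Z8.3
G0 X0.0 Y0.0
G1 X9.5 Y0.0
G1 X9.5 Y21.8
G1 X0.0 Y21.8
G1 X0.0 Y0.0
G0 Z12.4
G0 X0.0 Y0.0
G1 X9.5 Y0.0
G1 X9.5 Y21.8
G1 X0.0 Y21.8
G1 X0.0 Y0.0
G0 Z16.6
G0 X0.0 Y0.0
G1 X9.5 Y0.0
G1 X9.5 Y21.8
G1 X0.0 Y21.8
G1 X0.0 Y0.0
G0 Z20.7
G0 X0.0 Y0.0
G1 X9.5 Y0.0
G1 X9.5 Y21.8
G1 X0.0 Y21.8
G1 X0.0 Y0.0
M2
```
solid part
  facet normal 0.0000 0.0000 -1.0000
    outer loop
      vertex 9.5 21.8 0.0
      vertex 9.5 0.0 0.0
      vertex 0.0 0.0 0.0
    endloop
  endfacet
  facet normal 0.0000 0.0000 -1.0000
    outer loop
      vertex 0.0 21.8 0.0
      vertex 9.5 21.8 0.0
      vertex 0.0 0.0 0.0
    endloop
  endfacet
  facet normal 0.0000 0.0000 1.0000
    outer loop
      vertex 0.0 0.0 20.7
      vertex 9.5 0.0 20.7
      vertex 9.5 21.8 20.7
    endloop
  endfacet
  facet normal 0.0000 0.0000 1.0000
    outer loop
      vertex 0.0 0.0 20.7
      vertex 9.5 21.8 20.7
      vertex 0.0 21.8 20.7
    endloop
  endfacet
  facet normal 0.0000 -1.0000 0.0000
    outer loop
      vertex 0.0 0.0 0.0
      vertex 9.5 0.0 0.0
      vertex 9.5 0.0 20.7
    endloop
  endfacet
  facet normal 0.0000 -1.0000 0.0000
    outer loop
      vertex 0.0 0.0 0.0
      vertex 9.5 0.0 20.7
      vertex 0.0 0.0 20.7
    endloop
  endfacet
  facet normal 0.0000 1.0000 0.0000
    outer loop
      vertex 9.5 21.8 20.7
      vertex 9.5 21.8 0.0
      vertex 0.0 21.8 0.0
    endloop
  endfacet
  facet normal 0.0000 1.0000 0.0000
    outer loop
      vertex 0.0 21.8 20.7
      vertex 9.5 21.8 20.7
      vertex 0.0 21.8 0.0
    endloop
  endfacet
  facet normal -1.0000 0.0000 0.0000
    outer loop
      vertex 0.0 21.8 20.7
      vertex 0.0 21.8 0.0
      vertex 0.0 0.0 0.0
    endloop
  endfacet
  facet normal -1.0000 0.0000 0.0000
    outer loop
      vertex 0.0 0.0 20.7
      vertex 0.0 21.8 20.7
      vertex 0.0 0.0 0.0
    endloop
  endfacet
  facet normal 1.0000 0.0000 0.0000
    outer loop
      vertex 9.5 0.0 0.0
      vertex 9.5 21.8 0.0
      vertex 9.5 21.8 20.7
    endloop
  endfacet
  facet normal 1.0000 0.0000 0.0000
    outer loop
      vertex 9.5 0.0 0.0
      vertex 9.5 21.8 20.7
      vertex 9.5 0.0 20.7
    endloop
  endfacet
endsolid part

The G0 Z moves step by Δz≈4.1 mm. Every layer's G1 loop is the same polygon, so the solid is a straight extrusion of it from z=0 to z≈20.7. Closing with flat bottom and top caps and triangulating gives 12 facets — a rectangular box, roughly 9.5 × 21.8 mm footprint and 20.7 mm tall.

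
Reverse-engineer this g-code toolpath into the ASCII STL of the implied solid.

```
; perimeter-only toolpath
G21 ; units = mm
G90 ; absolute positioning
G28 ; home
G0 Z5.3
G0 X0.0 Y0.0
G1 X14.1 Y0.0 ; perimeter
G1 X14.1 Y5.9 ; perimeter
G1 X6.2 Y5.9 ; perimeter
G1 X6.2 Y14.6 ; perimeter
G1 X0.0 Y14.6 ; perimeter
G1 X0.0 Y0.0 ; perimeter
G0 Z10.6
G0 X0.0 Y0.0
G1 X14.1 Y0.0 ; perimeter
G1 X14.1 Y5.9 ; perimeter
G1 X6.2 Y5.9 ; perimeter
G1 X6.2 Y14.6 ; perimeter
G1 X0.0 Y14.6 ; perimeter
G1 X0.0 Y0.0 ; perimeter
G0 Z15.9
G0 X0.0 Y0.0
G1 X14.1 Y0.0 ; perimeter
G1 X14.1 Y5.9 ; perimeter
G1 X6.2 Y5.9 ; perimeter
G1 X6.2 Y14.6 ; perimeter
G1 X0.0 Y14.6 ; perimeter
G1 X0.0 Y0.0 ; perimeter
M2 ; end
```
solid part
  facet normal 0.0000 0.0000 -1.0000
    outer loop
      vertex 14.1 5.9 0.0
      vertex 14.1 0.0 0.0
      vertex 0.0 0.0 0.0
    endloop
  endfacet
  facet normal 0.0000 0.0000 -1.0000
    outer loop
      vertex 6.2 5.9 0.0
      vertex 14.1 5.9 0.0
      vertex 0.0 0.0 0.0
    endloop
  endfacet
  facet normal 0.0000 0.0000 -1.0000
    outer loop
      vertex 6.2 14.6 0.0
      vertex 6.2 5.9 0.0
      vertex 0.0 0.0 0.0
    endloop
  endfacet
  facet normal 0.0000 0.0000 -1.0000
    outer loop
      vertex 0.0 14.6 0.0
      vertex 6.2 14.6 0.0
      vertex 0.0 0.0 0.0
    endloop
  endfacet
  facet normal 0.0000 0.0000 1.0000
    outer loop
      vertex 0.0 0.0 15.9
      vertex 14.1 0.0 15.9
      vertex 14.1 5.9 15.9
    endloop
  endfacet
  facet normal 0.0000 0.0000 1.0000
    outer loop
      vertex 0.0 0.0 15.9
      vertex 14.1 5.9 15.9
      vertex 6.2 5.9 15.9
    endloop
  endfacet
  facet normal 0.0000 0.0000 1.0000
    outer loop
      vertex 0.0 0.0 15.9
      vertex 6.2 5.9 15.9
      vertex 6.2 14.6 15.9
    endloop
  endfacet
  facet normal 0.0000 0.0000 1.0000
    outer loop
      vertex 0.0 0.0 15.9
      vertex 6.2 14.6 15.9
      vertex 0.0 14.6 15.9
    endloop
  endfacet
  facet normal 0.0000 -1.0000 0.0000
    outer loop
      vertex 0.0 0.0 0.0
      vertex 14.1 0.0 0.0
      vertex 14.1 0.0 15.9
    endloop
  endfacet
  facet normal 0.0000 -1.0000 0.0000
    outer loop
      vertex 0.0 0.0 0.0
      vertex 14.1 0.0 15.9
      vertex 0.0 0.0 15.9
    endloop
  endfacet
  facet normal 1.0000 0.0000 0.0000
    outer loop
      vertex 14.1 0.0 0.0
      vertex 14.1 5.9 0.0
      vertex 14.1 5.9 15.9
    endloop
  endfacet
  facet normal 1.0000 0.0000 0.0000
    outer loop
      vertex 14.1 0.0 0.0
      vertex 14.1 5.9 15.9
      vertex 14.1 0.0 15.9
    endloop
  endfacet
  facet normal 0.0000 1.0000 0.0000
    outer loop
      vertex 14.1 5.9 0.0
      vertex 6.2 5.9 0.0
      vertex 6.2 5.9 15.9
    endloop
  endfacet
  facet normal 0.0000 1.0000 0.0000
    outer loop
      vertex 14.1 5.9 0.0
      vertex 6.2 5.9 15.9
      vertex 14.1 5.9 15.9
    endloop
  endfacet
  facet normal 1.0000 0.0000 0.0000
    outer loop
      vertex 6.2 5.9 0.0
      vertex 6.2 14.6 0.0
      vertex 6.2 14.6 15.9
    endloop
  endfacet
  facet normal 1.0000 0.0000 0.0000
    outer loop
      vertex 6.2 5.9 0.0
      vertex 6.2 14.6 15.9
      vertex 6.2 5.9 15.9
    endloop
  endfacet
  facet normal 0.0000 1.0000 0.0000
    outer loop
      vertex 6.2 14.6 0.0
      vertex 0.0 14.6 0.0
      vertex 0.0 14.6 15.9
    endloop
  endfacet
  facet normal 0.0000 1.0000 0.0000
    outer loop
      vertex 6.2 14.6 0.0
      vertex 0.0 14.6 15.9
      vertex 6.2 14.6 15.9
    endloop
  endfacet
  facet normal -1.0000 0.0000 0.0000
    outer loop
      vertex 0.0 14.6 0.0
      vertex 0.0 0.0 0.0
      vertex 0.0 0.0 15.9
    endloop
  endfacet
  facet normal -1.0000 0.0000 0.0000
    outer loop
      vertex 0.0 14.6 0.0
      vertex 0.0 0.0 15.9
      vertex 0.0 14.6 15.9
    endloop
  endfacet
endsolid part

The G0 Z moves step by Δz≈5.3 mm. Every layer's G1 loop is the same polygon, so the solid is a straight extrusion of it from z=0 to z≈15.9. Closing with flat bottom and top caps and triangulating gives 20 facets — an L-shaped prism: outer 14.1 × 14.6 mm, arm thicknesses ≈ 5.9 mm (horizontal) and 6.2 mm (vertical), extruded 15.9 mm in z.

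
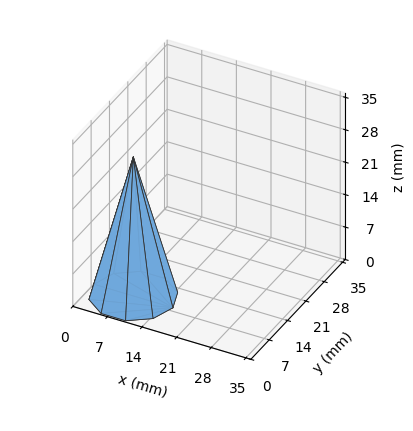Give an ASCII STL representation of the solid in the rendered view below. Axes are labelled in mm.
Reading the render: the shape is a regular 10-sided pyramid, base circumscribed radius ≈ 8 mm, apex at z ≈ 30 mm (dimensions read to the nearest mm from the axis ticks). For the STL, each face is triangulated and given an outward normal.

solid part
  facet normal 0.0000 0.0000 -1.0000
    outer loop
      vertex 10.472 15.608 0.000
      vertex 14.472 12.702 0.000
      vertex 16.000 8.000 0.000
    endloop
  endfacet
  facet normal 0.0000 0.0000 -1.0000
    outer loop
      vertex 5.528 15.608 0.000
      vertex 10.472 15.608 0.000
      vertex 16.000 8.000 0.000
    endloop
  endfacet
  facet normal 0.0000 0.0000 -1.0000
    outer loop
      vertex 1.528 12.702 0.000
      vertex 5.528 15.608 0.000
      vertex 16.000 8.000 0.000
    endloop
  endfacet
  facet normal 0.0000 0.0000 -1.0000
    outer loop
      vertex 0.000 8.000 0.000
      vertex 1.528 12.702 0.000
      vertex 16.000 8.000 0.000
    endloop
  endfacet
  facet normal 0.0000 0.0000 -1.0000
    outer loop
      vertex 1.528 3.298 0.000
      vertex 0.000 8.000 0.000
      vertex 16.000 8.000 0.000
    endloop
  endfacet
  facet normal 0.0000 0.0000 -1.0000
    outer loop
      vertex 5.528 0.392 0.000
      vertex 1.528 3.298 0.000
      vertex 16.000 8.000 0.000
    endloop
  endfacet
  facet normal 0.0000 0.0000 -1.0000
    outer loop
      vertex 10.472 0.392 0.000
      vertex 5.528 0.392 0.000
      vertex 16.000 8.000 0.000
    endloop
  endfacet
  facet normal 0.0000 0.0000 -1.0000
    outer loop
      vertex 14.472 3.298 0.000
      vertex 10.472 0.392 0.000
      vertex 16.000 8.000 0.000
    endloop
  endfacet
  facet normal 0.9219 0.2996 0.2458
    outer loop
      vertex 16.000 8.000 0.000
      vertex 14.472 12.702 0.000
      vertex 8.000 8.000 30.000
    endloop
  endfacet
  facet normal 0.5697 0.7842 0.2458
    outer loop
      vertex 14.472 12.702 0.000
      vertex 10.472 15.608 0.000
      vertex 8.000 8.000 30.000
    endloop
  endfacet
  facet normal 0.0000 0.9693 0.2458
    outer loop
      vertex 10.472 15.608 0.000
      vertex 5.528 15.608 0.000
      vertex 8.000 8.000 30.000
    endloop
  endfacet
  facet normal -0.5697 0.7842 0.2458
    outer loop
      vertex 5.528 15.608 0.000
      vertex 1.528 12.702 0.000
      vertex 8.000 8.000 30.000
    endloop
  endfacet
  facet normal -0.9219 0.2996 0.2458
    outer loop
      vertex 1.528 12.702 0.000
      vertex 0.000 8.000 0.000
      vertex 8.000 8.000 30.000
    endloop
  endfacet
  facet normal -0.9219 -0.2996 0.2458
    outer loop
      vertex 0.000 8.000 0.000
      vertex 1.528 3.298 0.000
      vertex 8.000 8.000 30.000
    endloop
  endfacet
  facet normal -0.5697 -0.7842 0.2458
    outer loop
      vertex 1.528 3.298 0.000
      vertex 5.528 0.392 0.000
      vertex 8.000 8.000 30.000
    endloop
  endfacet
  facet normal 0.0000 -0.9693 0.2458
    outer loop
      vertex 5.528 0.392 0.000
      vertex 10.472 0.392 0.000
      vertex 8.000 8.000 30.000
    endloop
  endfacet
  facet normal 0.5697 -0.7842 0.2458
    outer loop
      vertex 10.472 0.392 0.000
      vertex 14.472 3.298 0.000
      vertex 8.000 8.000 30.000
    endloop
  endfacet
  facet normal 0.9219 -0.2996 0.2458
    outer loop
      vertex 14.472 3.298 0.000
      vertex 16.000 8.000 0.000
      vertex 8.000 8.000 30.000
    endloop
  endfacet
endsolid part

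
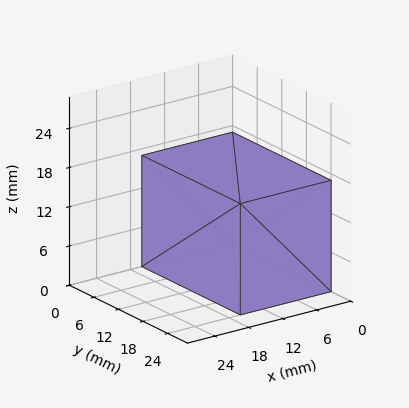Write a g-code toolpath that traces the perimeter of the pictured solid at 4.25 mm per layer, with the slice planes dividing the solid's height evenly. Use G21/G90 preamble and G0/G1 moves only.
Reading the render: the shape is a rectangular box, roughly 16 × 24 mm footprint and 17 mm tall (dimensions read to the nearest mm from the axis ticks). For the g-code, the solid's height is divided into equal slices at the stated Δz and each level perimeter traced with G1 moves after a G0 lift.

; perimeter-only toolpath
G21 ; units = mm
G90 ; absolute positioning
G28 ; home
; layer 1
G0 Z4.25
G0 X0.00 Y0.00
G1 X16.00 Y0.00
G1 X16.00 Y24.00
G1 X0.00 Y24.00
G1 X0.00 Y0.00
; layer 2
G0 Z8.50
G0 X0.00 Y0.00
G1 X16.00 Y0.00
G1 X16.00 Y24.00
G1 X0.00 Y24.00
G1 X0.00 Y0.00
; layer 3
G0 Z12.75
G0 X0.00 Y0.00
G1 X16.00 Y0.00
G1 X16.00 Y24.00
G1 X0.00 Y24.00
G1 X0.00 Y0.00
; layer 4
G0 Z17.00
G0 X0.00 Y0.00
G1 X16.00 Y0.00
G1 X16.00 Y24.00
G1 X0.00 Y24.00
G1 X0.00 Y0.00
M2 ; end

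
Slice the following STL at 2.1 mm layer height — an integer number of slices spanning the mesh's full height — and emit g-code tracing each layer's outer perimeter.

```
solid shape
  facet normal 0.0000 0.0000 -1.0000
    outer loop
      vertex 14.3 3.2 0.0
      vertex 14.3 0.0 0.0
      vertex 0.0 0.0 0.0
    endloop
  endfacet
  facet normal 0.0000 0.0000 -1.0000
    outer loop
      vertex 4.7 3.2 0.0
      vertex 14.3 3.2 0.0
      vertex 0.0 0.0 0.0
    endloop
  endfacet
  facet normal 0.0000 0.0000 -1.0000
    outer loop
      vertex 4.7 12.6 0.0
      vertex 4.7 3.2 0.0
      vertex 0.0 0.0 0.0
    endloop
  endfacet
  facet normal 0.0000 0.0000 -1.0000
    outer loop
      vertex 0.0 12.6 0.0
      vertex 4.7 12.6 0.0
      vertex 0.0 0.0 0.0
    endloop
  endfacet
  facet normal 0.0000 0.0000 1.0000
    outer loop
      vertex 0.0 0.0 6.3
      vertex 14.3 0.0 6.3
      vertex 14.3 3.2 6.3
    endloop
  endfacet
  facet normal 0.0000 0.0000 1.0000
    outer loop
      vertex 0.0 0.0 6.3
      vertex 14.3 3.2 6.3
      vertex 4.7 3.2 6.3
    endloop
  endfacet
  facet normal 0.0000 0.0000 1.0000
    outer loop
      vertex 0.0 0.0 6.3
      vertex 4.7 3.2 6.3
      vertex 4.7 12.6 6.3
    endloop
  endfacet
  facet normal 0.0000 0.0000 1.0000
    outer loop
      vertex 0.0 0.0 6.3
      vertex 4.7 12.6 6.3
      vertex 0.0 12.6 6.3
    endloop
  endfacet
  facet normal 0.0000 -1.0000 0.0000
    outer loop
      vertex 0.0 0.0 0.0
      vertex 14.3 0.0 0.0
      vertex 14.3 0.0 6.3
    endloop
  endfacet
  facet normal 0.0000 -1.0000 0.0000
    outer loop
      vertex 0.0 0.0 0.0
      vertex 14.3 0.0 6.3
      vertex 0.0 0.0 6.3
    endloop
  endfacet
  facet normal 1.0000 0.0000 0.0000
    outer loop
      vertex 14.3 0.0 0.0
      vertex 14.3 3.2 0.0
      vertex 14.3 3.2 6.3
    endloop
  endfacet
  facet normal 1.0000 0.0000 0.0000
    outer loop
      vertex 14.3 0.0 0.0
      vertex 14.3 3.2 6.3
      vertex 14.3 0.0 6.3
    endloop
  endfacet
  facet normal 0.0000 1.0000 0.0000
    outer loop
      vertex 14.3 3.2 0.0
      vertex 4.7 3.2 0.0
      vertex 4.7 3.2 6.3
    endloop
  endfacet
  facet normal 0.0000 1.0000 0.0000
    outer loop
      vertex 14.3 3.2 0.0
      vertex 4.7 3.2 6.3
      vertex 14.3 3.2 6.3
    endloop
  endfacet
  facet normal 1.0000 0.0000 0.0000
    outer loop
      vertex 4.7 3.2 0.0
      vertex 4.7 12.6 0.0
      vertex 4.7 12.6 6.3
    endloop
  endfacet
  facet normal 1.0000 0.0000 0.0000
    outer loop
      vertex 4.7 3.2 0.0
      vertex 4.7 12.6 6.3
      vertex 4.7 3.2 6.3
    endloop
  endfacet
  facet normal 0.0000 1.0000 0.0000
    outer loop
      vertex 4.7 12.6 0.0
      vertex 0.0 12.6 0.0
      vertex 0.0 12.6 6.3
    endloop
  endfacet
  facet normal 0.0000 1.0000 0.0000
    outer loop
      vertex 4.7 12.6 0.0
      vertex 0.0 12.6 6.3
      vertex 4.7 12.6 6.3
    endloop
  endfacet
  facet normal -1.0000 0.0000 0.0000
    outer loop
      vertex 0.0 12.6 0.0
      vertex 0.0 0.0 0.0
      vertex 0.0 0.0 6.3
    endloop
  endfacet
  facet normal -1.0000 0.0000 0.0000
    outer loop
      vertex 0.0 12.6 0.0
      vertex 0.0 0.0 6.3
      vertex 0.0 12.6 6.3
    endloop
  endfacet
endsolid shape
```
; perimeter-only toolpath
G21 ; units = mm
G90 ; absolute positioning
G28 ; home
; layer 1
G0 Z2.1
G0 X0.0 Y0.0
G1 X14.3 Y0.0
G1 X14.3 Y3.2
G1 X4.7 Y3.2
G1 X4.7 Y12.6
G1 X0.0 Y12.6
G1 X0.0 Y0.0
; layer 2
G0 Z4.2
G0 X0.0 Y0.0
G1 X14.3 Y0.0
G1 X14.3 Y3.2
G1 X4.7 Y3.2
G1 X4.7 Y12.6
G1 X0.0 Y12.6
G1 X0.0 Y0.0
; layer 3
G0 Z6.3
G0 X0.0 Y0.0
G1 X14.3 Y0.0
G1 X14.3 Y3.2
G1 X4.7 Y3.2
G1 X4.7 Y12.6
G1 X0.0 Y12.6
G1 X0.0 Y0.0
M2 ; end

The solid is an L-shaped prism: outer 14.3 × 12.6 mm, arm thicknesses ≈ 3.2 mm (horizontal) and 4.7 mm (vertical), extruded 6.3 mm in z. Slicing at Δz = 2.1 mm — 3 equal slices spanning the solid's height, so layer i sits at z = i·h/3 — gives 3 non-empty perimeters. Each is a 6-segment closed polygon; G0 lifts to the layer z and rapids to the start vertex, then G1 traces the edges.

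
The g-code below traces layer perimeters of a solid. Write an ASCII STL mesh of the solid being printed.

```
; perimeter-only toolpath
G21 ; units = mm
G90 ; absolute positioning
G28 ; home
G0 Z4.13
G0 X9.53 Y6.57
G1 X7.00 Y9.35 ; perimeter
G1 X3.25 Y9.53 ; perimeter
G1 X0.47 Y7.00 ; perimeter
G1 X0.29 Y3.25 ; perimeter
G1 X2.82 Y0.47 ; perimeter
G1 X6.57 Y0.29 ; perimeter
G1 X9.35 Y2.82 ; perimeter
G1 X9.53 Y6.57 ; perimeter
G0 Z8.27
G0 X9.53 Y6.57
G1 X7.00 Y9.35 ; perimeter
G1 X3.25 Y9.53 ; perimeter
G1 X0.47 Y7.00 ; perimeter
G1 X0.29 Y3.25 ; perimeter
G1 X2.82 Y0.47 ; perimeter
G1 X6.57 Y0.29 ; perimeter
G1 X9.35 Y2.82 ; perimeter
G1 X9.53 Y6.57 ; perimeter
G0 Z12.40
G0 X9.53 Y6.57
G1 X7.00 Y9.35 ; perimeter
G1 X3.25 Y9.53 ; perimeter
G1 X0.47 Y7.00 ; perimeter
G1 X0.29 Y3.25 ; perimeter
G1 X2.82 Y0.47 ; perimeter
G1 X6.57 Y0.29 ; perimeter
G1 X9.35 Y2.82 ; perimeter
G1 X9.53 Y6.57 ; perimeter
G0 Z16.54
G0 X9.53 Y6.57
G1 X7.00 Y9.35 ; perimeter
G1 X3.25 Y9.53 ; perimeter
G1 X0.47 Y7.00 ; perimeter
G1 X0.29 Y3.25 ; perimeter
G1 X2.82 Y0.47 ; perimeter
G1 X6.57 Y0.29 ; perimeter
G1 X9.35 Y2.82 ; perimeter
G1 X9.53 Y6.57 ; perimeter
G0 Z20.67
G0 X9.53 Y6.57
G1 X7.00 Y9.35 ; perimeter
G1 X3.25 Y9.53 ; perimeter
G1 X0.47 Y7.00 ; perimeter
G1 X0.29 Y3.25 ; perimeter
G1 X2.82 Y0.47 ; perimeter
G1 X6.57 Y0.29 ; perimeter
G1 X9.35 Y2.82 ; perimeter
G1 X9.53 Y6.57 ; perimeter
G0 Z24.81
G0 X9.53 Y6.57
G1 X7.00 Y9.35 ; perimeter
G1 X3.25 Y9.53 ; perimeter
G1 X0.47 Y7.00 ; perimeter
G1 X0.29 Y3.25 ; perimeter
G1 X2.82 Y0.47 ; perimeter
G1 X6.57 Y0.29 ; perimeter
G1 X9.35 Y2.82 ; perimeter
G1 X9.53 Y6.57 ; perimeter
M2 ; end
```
solid part
  facet normal 0.0000 0.0000 -1.0000
    outer loop
      vertex 3.25 9.53 0.00
      vertex 7.00 9.35 0.00
      vertex 9.53 6.57 0.00
    endloop
  endfacet
  facet normal 0.0000 0.0000 -1.0000
    outer loop
      vertex 0.47 7.00 0.00
      vertex 3.25 9.53 0.00
      vertex 9.53 6.57 0.00
    endloop
  endfacet
  facet normal 0.0000 0.0000 -1.0000
    outer loop
      vertex 0.29 3.25 0.00
      vertex 0.47 7.00 0.00
      vertex 9.53 6.57 0.00
    endloop
  endfacet
  facet normal 0.0000 0.0000 -1.0000
    outer loop
      vertex 2.82 0.47 0.00
      vertex 0.29 3.25 0.00
      vertex 9.53 6.57 0.00
    endloop
  endfacet
  facet normal 0.0000 0.0000 -1.0000
    outer loop
      vertex 6.57 0.29 0.00
      vertex 2.82 0.47 0.00
      vertex 9.53 6.57 0.00
    endloop
  endfacet
  facet normal 0.0000 0.0000 -1.0000
    outer loop
      vertex 9.35 2.82 0.00
      vertex 6.57 0.29 0.00
      vertex 9.53 6.57 0.00
    endloop
  endfacet
  facet normal 0.0000 0.0000 1.0000
    outer loop
      vertex 9.53 6.57 24.81
      vertex 7.00 9.35 24.81
      vertex 3.25 9.53 24.81
    endloop
  endfacet
  facet normal 0.0000 0.0000 1.0000
    outer loop
      vertex 9.53 6.57 24.81
      vertex 3.25 9.53 24.81
      vertex 0.47 7.00 24.81
    endloop
  endfacet
  facet normal 0.0000 0.0000 1.0000
    outer loop
      vertex 9.53 6.57 24.81
      vertex 0.47 7.00 24.81
      vertex 0.29 3.25 24.81
    endloop
  endfacet
  facet normal 0.0000 0.0000 1.0000
    outer loop
      vertex 9.53 6.57 24.81
      vertex 0.29 3.25 24.81
      vertex 2.82 0.47 24.81
    endloop
  endfacet
  facet normal 0.0000 0.0000 1.0000
    outer loop
      vertex 9.53 6.57 24.81
      vertex 2.82 0.47 24.81
      vertex 6.57 0.29 24.81
    endloop
  endfacet
  facet normal 0.0000 0.0000 1.0000
    outer loop
      vertex 9.53 6.57 24.81
      vertex 6.57 0.29 24.81
      vertex 9.35 2.82 24.81
    endloop
  endfacet
  facet normal 0.7396 0.6731 0.0000
    outer loop
      vertex 9.53 6.57 0.00
      vertex 7.00 9.35 0.00
      vertex 7.00 9.35 24.81
    endloop
  endfacet
  facet normal 0.7396 0.6731 0.0000
    outer loop
      vertex 9.53 6.57 0.00
      vertex 7.00 9.35 24.81
      vertex 9.53 6.57 24.81
    endloop
  endfacet
  facet normal 0.0479 0.9988 0.0000
    outer loop
      vertex 7.00 9.35 0.00
      vertex 3.25 9.53 0.00
      vertex 3.25 9.53 24.81
    endloop
  endfacet
  facet normal 0.0479 0.9988 0.0000
    outer loop
      vertex 7.00 9.35 0.00
      vertex 3.25 9.53 24.81
      vertex 7.00 9.35 24.81
    endloop
  endfacet
  facet normal -0.6731 0.7396 0.0000
    outer loop
      vertex 3.25 9.53 0.00
      vertex 0.47 7.00 0.00
      vertex 0.47 7.00 24.81
    endloop
  endfacet
  facet normal -0.6731 0.7396 0.0000
    outer loop
      vertex 3.25 9.53 0.00
      vertex 0.47 7.00 24.81
      vertex 3.25 9.53 24.81
    endloop
  endfacet
  facet normal -0.9988 0.0479 0.0000
    outer loop
      vertex 0.47 7.00 0.00
      vertex 0.29 3.25 0.00
      vertex 0.29 3.25 24.81
    endloop
  endfacet
  facet normal -0.9988 0.0479 0.0000
    outer loop
      vertex 0.47 7.00 0.00
      vertex 0.29 3.25 24.81
      vertex 0.47 7.00 24.81
    endloop
  endfacet
  facet normal -0.7396 -0.6731 0.0000
    outer loop
      vertex 0.29 3.25 0.00
      vertex 2.82 0.47 0.00
      vertex 2.82 0.47 24.81
    endloop
  endfacet
  facet normal -0.7396 -0.6731 0.0000
    outer loop
      vertex 0.29 3.25 0.00
      vertex 2.82 0.47 24.81
      vertex 0.29 3.25 24.81
    endloop
  endfacet
  facet normal -0.0479 -0.9988 0.0000
    outer loop
      vertex 2.82 0.47 0.00
      vertex 6.57 0.29 0.00
      vertex 6.57 0.29 24.81
    endloop
  endfacet
  facet normal -0.0479 -0.9988 0.0000
    outer loop
      vertex 2.82 0.47 0.00
      vertex 6.57 0.29 24.81
      vertex 2.82 0.47 24.81
    endloop
  endfacet
  facet normal 0.6731 -0.7396 0.0000
    outer loop
      vertex 6.57 0.29 0.00
      vertex 9.35 2.82 0.00
      vertex 9.35 2.82 24.81
    endloop
  endfacet
  facet normal 0.6731 -0.7396 0.0000
    outer loop
      vertex 6.57 0.29 0.00
      vertex 9.35 2.82 24.81
      vertex 6.57 0.29 24.81
    endloop
  endfacet
  facet normal 0.9988 -0.0479 0.0000
    outer loop
      vertex 9.35 2.82 0.00
      vertex 9.53 6.57 0.00
      vertex 9.53 6.57 24.81
    endloop
  endfacet
  facet normal 0.9988 -0.0479 0.0000
    outer loop
      vertex 9.35 2.82 0.00
      vertex 9.53 6.57 24.81
      vertex 9.35 2.82 24.81
    endloop
  endfacet
endsolid part

The G0 Z moves step by Δz≈4.13 mm. Every layer's G1 loop is the same polygon, so the solid is a straight extrusion of it from z=0 to z≈24.8. Closing with flat bottom and top caps and triangulating gives 28 facets — a regular 8-sided prism (a cylinder approximated with 8 flat sides), circumscribed radius ≈ 4.91 mm, height ≈ 24.8 mm.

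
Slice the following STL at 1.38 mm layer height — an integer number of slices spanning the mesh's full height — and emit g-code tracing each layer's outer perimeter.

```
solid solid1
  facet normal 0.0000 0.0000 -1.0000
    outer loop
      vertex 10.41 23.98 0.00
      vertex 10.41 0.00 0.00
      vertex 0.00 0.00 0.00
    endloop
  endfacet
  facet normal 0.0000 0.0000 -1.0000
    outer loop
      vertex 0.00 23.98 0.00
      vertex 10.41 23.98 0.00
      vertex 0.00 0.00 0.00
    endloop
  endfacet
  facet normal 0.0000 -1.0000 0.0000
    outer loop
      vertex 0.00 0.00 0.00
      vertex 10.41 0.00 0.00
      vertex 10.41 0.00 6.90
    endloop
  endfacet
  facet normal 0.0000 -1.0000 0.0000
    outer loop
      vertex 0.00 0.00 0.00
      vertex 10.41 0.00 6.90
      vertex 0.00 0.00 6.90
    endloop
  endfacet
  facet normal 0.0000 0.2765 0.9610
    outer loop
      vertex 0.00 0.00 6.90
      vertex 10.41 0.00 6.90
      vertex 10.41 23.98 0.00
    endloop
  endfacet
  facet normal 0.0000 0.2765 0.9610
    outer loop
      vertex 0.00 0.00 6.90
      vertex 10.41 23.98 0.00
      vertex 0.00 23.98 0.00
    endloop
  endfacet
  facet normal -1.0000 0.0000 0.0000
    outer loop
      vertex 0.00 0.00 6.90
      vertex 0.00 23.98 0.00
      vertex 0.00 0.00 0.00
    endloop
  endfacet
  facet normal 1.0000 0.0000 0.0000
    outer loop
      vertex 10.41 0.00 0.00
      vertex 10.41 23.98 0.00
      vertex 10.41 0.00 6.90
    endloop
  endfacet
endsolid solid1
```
; perimeter-only toolpath
G21 ; units = mm
G90 ; absolute positioning
G28 ; home
; layer 1
G0 Z1.38
G0 X0.00 Y0.00
G1 X10.41 Y0.00
G1 X10.41 Y19.18
G1 X0.00 Y19.18
G1 X0.00 Y0.00
; layer 2
G0 Z2.76
G0 X0.00 Y0.00
G1 X10.41 Y0.00
G1 X10.41 Y14.39
G1 X0.00 Y14.39
G1 X0.00 Y0.00
; layer 3
G0 Z4.14
G0 X0.00 Y0.00
G1 X10.41 Y0.00
G1 X10.41 Y9.59
G1 X0.00 Y9.59
G1 X0.00 Y0.00
; layer 4
G0 Z5.52
G0 X0.00 Y0.00
G1 X10.41 Y0.00
G1 X10.41 Y4.80
G1 X0.00 Y4.80
G1 X0.00 Y0.00
M2 ; end

The solid is a wedge (ramp): 10.4 × 24 mm base, rising to 6.9 mm along the y=0 edge and sloping linearly to z=0 at y=24. Slicing at Δz = 1.38 mm — 5 equal slices spanning the solid's height, so layer i sits at z = i·h/5 — gives 4 non-empty perimeters. Each is a 4-segment closed polygon; G0 lifts to the layer z and rapids to the start vertex, then G1 traces the edges. The cross-section shrinks linearly with z (the slice at the apex is degenerate and omitted).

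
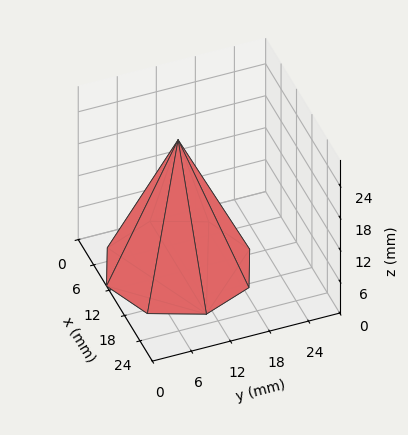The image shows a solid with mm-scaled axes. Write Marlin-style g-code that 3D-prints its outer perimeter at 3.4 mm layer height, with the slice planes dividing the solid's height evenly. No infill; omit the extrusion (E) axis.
Reading the render: the shape is a regular 8-sided pyramid, base circumscribed radius ≈ 11 mm, apex at z ≈ 24 mm (dimensions read to the nearest mm from the axis ticks). For the g-code, the solid's height is divided into equal slices at the stated Δz and each level perimeter traced with G1 moves after a G0 lift.

; perimeter-only toolpath
G21 ; units = mm
G90 ; absolute positioning
G28 ; home
; layer 1
G0 Z3.4
G0 X20.4 Y11.0
G1 X17.7 Y17.7
G1 X11.0 Y20.4
G1 X4.3 Y17.7
G1 X1.6 Y11.0
G1 X4.3 Y4.3
G1 X11.0 Y1.6
G1 X17.7 Y4.3
G1 X20.4 Y11.0
; layer 2
G0 Z6.9
G0 X18.9 Y11.0
G1 X16.6 Y16.6
G1 X11.0 Y18.9
G1 X5.4 Y16.6
G1 X3.1 Y11.0
G1 X5.4 Y5.4
G1 X11.0 Y3.1
G1 X16.6 Y5.4
G1 X18.9 Y11.0
; layer 3
G0 Z10.3
G0 X17.3 Y11.0
G1 X15.5 Y15.5
G1 X11.0 Y17.3
G1 X6.5 Y15.5
G1 X4.7 Y11.0
G1 X6.5 Y6.5
G1 X11.0 Y4.7
G1 X15.5 Y6.5
G1 X17.3 Y11.0
; layer 4
G0 Z13.7
G0 X15.7 Y11.0
G1 X14.3 Y14.3
G1 X11.0 Y15.7
G1 X7.7 Y14.3
G1 X6.3 Y11.0
G1 X7.7 Y7.7
G1 X11.0 Y6.3
G1 X14.3 Y7.7
G1 X15.7 Y11.0
; layer 5
G0 Z17.1
G0 X14.1 Y11.0
G1 X13.2 Y13.2
G1 X11.0 Y14.1
G1 X8.8 Y13.2
G1 X7.9 Y11.0
G1 X8.8 Y8.8
G1 X11.0 Y7.9
G1 X13.2 Y8.8
G1 X14.1 Y11.0
; layer 6
G0 Z20.6
G0 X12.6 Y11.0
G1 X12.1 Y12.1
G1 X11.0 Y12.6
G1 X9.9 Y12.1
G1 X9.4 Y11.0
G1 X9.9 Y9.9
G1 X11.0 Y9.4
G1 X12.1 Y9.9
G1 X12.6 Y11.0
M2 ; end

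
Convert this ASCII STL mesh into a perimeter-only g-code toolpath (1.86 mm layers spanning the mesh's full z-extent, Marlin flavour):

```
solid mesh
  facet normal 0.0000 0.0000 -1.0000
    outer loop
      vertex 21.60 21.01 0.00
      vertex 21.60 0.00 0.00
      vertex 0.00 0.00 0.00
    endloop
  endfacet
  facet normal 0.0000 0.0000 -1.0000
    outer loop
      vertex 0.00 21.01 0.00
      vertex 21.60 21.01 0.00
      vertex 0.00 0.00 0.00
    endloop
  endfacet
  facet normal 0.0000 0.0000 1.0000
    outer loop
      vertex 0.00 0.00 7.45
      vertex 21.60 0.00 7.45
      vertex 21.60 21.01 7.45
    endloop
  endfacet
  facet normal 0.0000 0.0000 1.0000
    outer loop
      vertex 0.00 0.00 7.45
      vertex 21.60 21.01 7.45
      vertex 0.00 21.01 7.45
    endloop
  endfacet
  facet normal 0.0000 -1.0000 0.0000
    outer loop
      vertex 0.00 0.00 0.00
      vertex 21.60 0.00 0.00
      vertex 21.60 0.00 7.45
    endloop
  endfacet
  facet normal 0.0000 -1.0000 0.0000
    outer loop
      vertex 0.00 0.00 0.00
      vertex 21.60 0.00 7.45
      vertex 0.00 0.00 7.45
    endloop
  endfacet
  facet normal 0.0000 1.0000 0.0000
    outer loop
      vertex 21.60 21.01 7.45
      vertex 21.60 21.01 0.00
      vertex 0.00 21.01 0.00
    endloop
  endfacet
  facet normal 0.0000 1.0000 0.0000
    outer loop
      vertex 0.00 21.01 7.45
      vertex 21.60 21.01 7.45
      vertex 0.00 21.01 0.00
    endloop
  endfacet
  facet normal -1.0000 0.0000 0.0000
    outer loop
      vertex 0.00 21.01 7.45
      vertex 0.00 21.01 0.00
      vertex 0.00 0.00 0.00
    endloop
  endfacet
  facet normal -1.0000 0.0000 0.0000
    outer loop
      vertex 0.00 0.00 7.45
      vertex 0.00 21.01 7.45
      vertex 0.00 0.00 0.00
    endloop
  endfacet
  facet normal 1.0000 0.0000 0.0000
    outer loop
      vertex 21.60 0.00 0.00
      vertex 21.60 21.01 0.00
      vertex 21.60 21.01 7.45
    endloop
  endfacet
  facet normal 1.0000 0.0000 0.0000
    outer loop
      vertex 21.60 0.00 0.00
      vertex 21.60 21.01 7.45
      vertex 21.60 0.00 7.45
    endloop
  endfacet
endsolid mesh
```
; perimeter-only toolpath
G21 ; units = mm
G90 ; absolute positioning
G28 ; home
; layer 1
G0 Z1.86
G0 X0.00 Y0.00
G1 X21.60 Y0.00
G1 X21.60 Y21.01
G1 X0.00 Y21.01
G1 X0.00 Y0.00
; layer 2
G0 Z3.73
G0 X0.00 Y0.00
G1 X21.60 Y0.00
G1 X21.60 Y21.01
G1 X0.00 Y21.01
G1 X0.00 Y0.00
; layer 3
G0 Z5.59
G0 X0.00 Y0.00
G1 X21.60 Y0.00
G1 X21.60 Y21.01
G1 X0.00 Y21.01
G1 X0.00 Y0.00
; layer 4
G0 Z7.45
G0 X0.00 Y0.00
G1 X21.60 Y0.00
G1 X21.60 Y21.01
G1 X0.00 Y21.01
G1 X0.00 Y0.00
M2 ; end

The solid is a rectangular box, roughly 21.6 × 21 mm footprint and 7.45 mm tall. Slicing at Δz = 1.86 mm — 4 equal slices spanning the solid's height, so layer i sits at z = i·h/4 — gives 4 non-empty perimeters. Each is a 4-segment closed polygon; G0 lifts to the layer z and rapids to the start vertex, then G1 traces the edges.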